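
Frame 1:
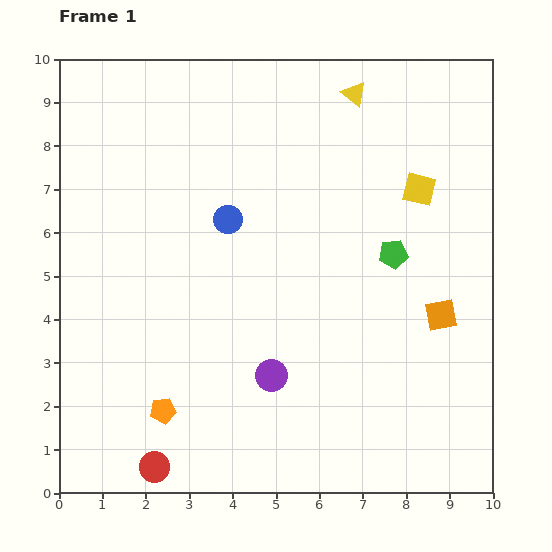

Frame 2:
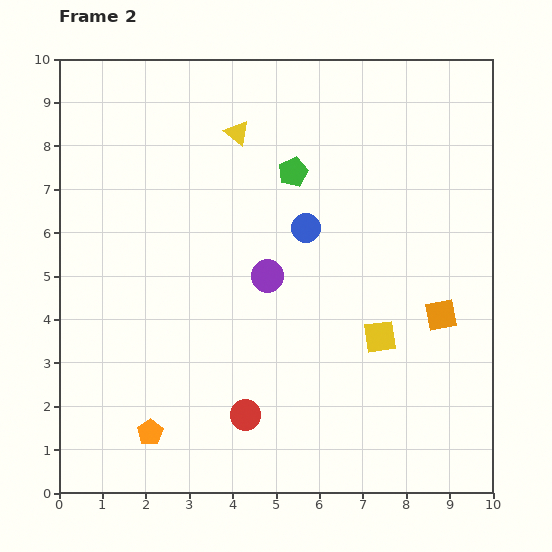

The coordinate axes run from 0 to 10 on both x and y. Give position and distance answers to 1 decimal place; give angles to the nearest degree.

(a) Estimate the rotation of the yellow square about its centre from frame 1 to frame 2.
21° counter-clockwise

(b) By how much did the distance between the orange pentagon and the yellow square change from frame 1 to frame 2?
-2.1

Distance in frame 1: 7.8. Distance in frame 2: 5.7.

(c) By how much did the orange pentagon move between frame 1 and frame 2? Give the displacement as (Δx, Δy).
(-0.3, -0.5)

The orange pentagon was at (2.4, 1.9) in frame 1 and (2.1, 1.4) in frame 2.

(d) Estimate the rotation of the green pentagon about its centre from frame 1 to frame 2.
17° counter-clockwise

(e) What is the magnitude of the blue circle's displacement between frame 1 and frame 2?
1.8

The blue circle moved from (3.9, 6.3) to (5.7, 6.1), a distance of √(1.8² + 0.2²) ≈ 1.8.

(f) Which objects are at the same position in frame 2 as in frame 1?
the orange square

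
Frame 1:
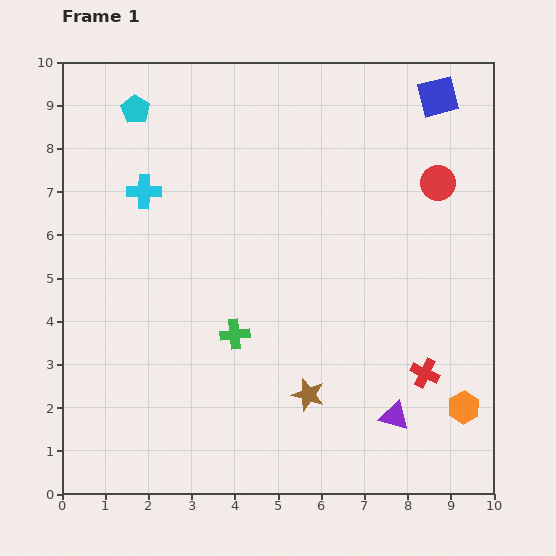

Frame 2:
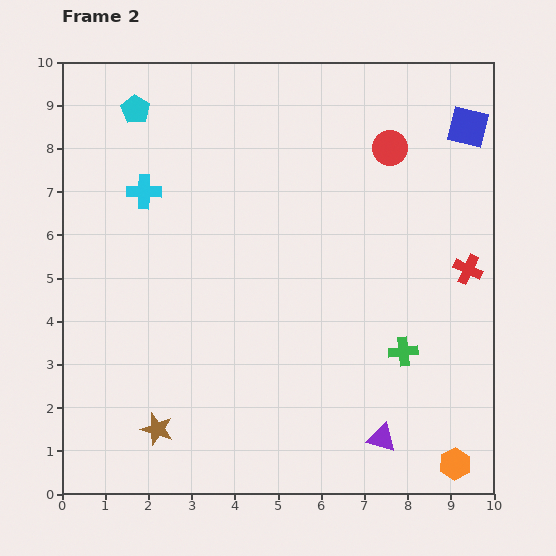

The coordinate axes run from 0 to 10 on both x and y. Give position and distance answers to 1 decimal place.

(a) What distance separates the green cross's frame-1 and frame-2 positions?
3.9

The green cross moved from (4.0, 3.7) to (7.9, 3.3), a distance of √(3.9² + 0.4²) ≈ 3.9.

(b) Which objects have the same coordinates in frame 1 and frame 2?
the cyan cross, the cyan pentagon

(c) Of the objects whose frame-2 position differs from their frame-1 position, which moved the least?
the purple triangle

(moved 0.6)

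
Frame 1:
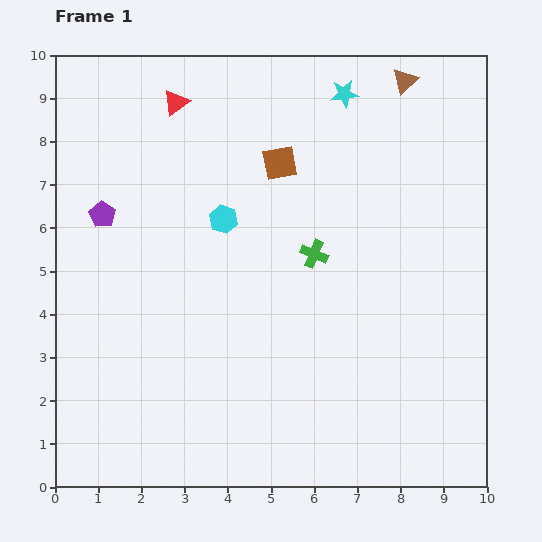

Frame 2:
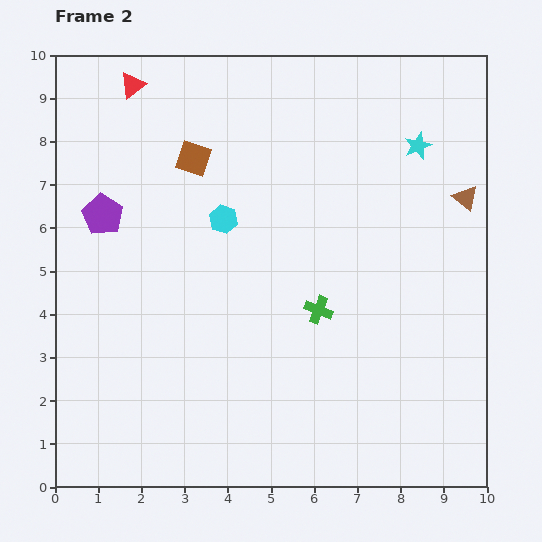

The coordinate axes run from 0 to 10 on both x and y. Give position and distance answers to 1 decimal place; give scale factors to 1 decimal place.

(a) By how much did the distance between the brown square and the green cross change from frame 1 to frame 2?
+2.3

Distance in frame 1: 2.2. Distance in frame 2: 4.5.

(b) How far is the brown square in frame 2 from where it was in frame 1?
2.0

The brown square moved from (5.2, 7.5) to (3.2, 7.6), a distance of √(2.0² + 0.1²) ≈ 2.0.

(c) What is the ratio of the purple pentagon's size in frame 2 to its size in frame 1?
1.6×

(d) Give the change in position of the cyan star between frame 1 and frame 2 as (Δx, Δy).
(1.7, -1.2)

The cyan star was at (6.7, 9.1) in frame 1 and (8.4, 7.9) in frame 2.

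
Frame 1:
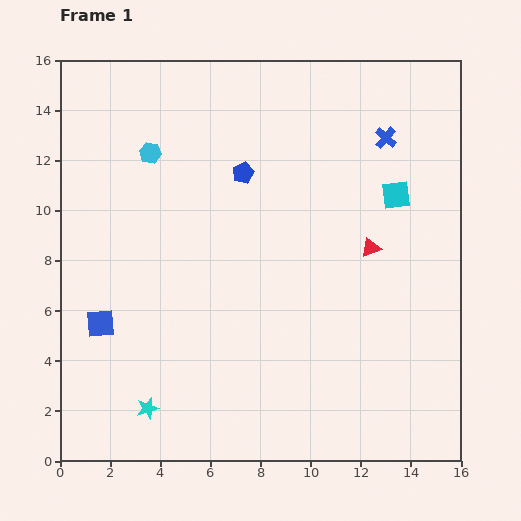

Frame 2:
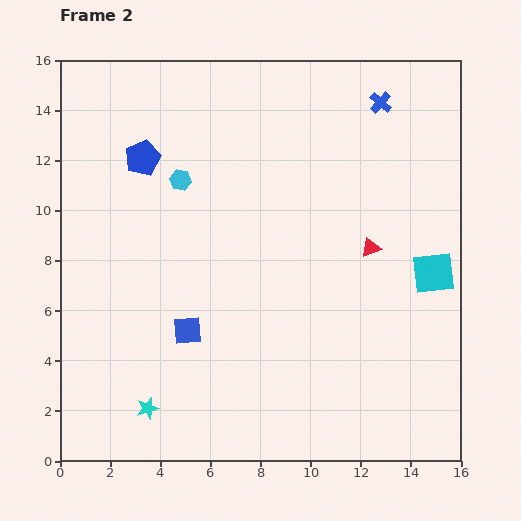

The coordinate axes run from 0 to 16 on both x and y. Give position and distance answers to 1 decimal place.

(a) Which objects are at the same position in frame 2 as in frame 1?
the cyan star, the red triangle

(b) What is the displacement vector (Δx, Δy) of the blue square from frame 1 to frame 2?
(3.5, -0.3)

The blue square was at (1.6, 5.5) in frame 1 and (5.1, 5.2) in frame 2.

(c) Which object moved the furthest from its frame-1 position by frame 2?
the blue pentagon

(moved 4.0; next 3.5)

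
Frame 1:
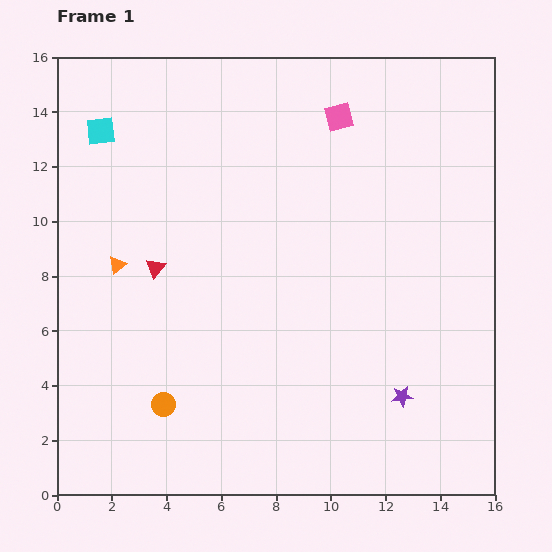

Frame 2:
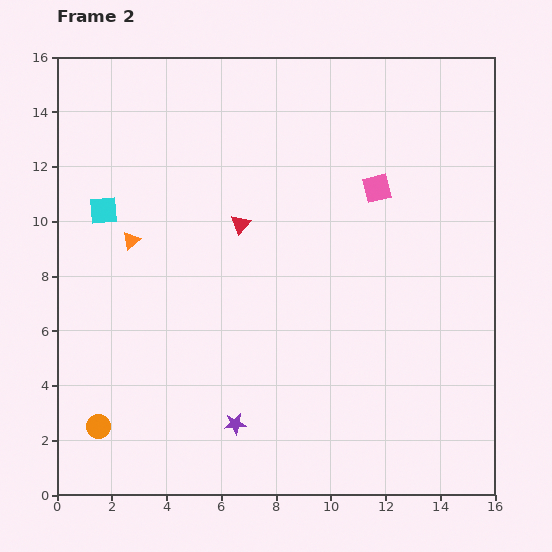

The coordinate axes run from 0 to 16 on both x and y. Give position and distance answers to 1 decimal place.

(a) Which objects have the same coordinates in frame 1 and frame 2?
none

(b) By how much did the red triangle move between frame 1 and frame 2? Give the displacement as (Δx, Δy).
(3.1, 1.6)

The red triangle was at (3.6, 8.3) in frame 1 and (6.7, 9.9) in frame 2.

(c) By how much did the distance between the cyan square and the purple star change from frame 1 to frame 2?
-5.5

Distance in frame 1: 14.7. Distance in frame 2: 9.2.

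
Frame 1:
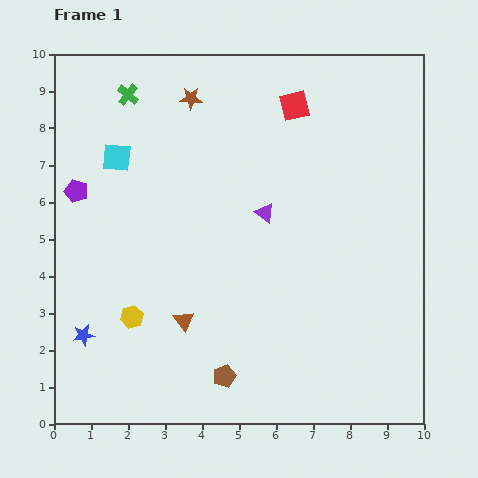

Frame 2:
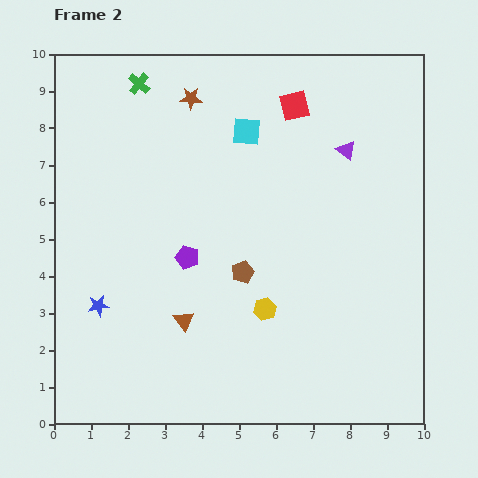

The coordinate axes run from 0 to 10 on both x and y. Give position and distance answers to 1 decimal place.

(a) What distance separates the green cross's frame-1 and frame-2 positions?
0.4

The green cross moved from (2.0, 8.9) to (2.3, 9.2), a distance of √(0.3² + 0.3²) ≈ 0.4.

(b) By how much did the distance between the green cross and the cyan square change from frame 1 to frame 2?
+1.5

Distance in frame 1: 1.7. Distance in frame 2: 3.2.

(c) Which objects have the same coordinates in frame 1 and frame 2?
the brown triangle, the red square, the brown star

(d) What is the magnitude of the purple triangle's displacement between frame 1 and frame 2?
2.8

The purple triangle moved from (5.7, 5.7) to (7.9, 7.4), a distance of √(2.2² + 1.7²) ≈ 2.8.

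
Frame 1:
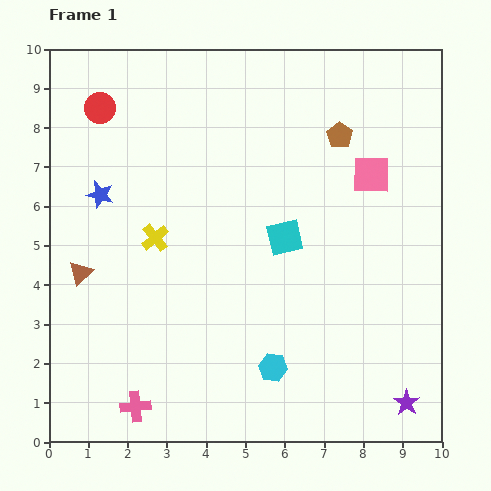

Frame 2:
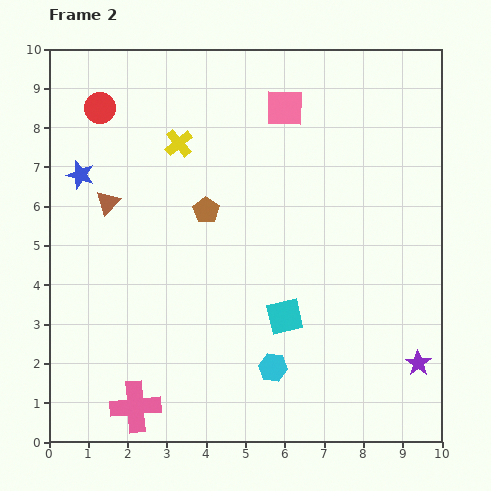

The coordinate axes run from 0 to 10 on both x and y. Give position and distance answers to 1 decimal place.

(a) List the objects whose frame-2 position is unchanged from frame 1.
the red circle, the pink cross, the cyan hexagon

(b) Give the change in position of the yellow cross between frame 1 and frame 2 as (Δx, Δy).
(0.6, 2.4)

The yellow cross was at (2.7, 5.2) in frame 1 and (3.3, 7.6) in frame 2.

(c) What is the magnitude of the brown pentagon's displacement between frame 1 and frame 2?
3.9

The brown pentagon moved from (7.4, 7.8) to (4.0, 5.9), a distance of √(3.4² + 1.9²) ≈ 3.9.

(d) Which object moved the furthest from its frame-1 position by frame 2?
the brown pentagon

(moved 3.9; next 2.8)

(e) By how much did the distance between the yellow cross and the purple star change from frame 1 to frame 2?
+0.6

Distance in frame 1: 7.7. Distance in frame 2: 8.3.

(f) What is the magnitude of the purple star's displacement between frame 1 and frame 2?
1.0

The purple star moved from (9.1, 1.0) to (9.4, 2.0), a distance of √(0.3² + 1.0²) ≈ 1.0.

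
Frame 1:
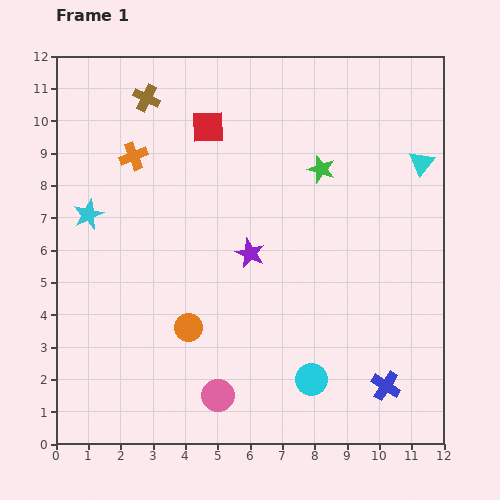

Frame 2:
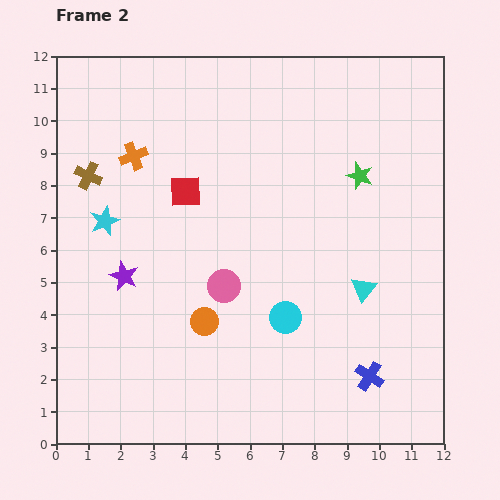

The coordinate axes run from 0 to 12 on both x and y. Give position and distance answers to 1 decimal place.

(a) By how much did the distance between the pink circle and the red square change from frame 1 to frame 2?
-5.2

Distance in frame 1: 8.3. Distance in frame 2: 3.1.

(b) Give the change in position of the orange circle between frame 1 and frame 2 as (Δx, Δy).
(0.5, 0.2)

The orange circle was at (4.1, 3.6) in frame 1 and (4.6, 3.8) in frame 2.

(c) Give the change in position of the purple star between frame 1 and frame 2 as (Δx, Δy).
(-3.9, -0.7)

The purple star was at (6.0, 5.9) in frame 1 and (2.1, 5.2) in frame 2.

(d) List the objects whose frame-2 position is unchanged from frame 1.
the orange cross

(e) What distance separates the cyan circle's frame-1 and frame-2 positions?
2.1

The cyan circle moved from (7.9, 2.0) to (7.1, 3.9), a distance of √(0.8² + 1.9²) ≈ 2.1.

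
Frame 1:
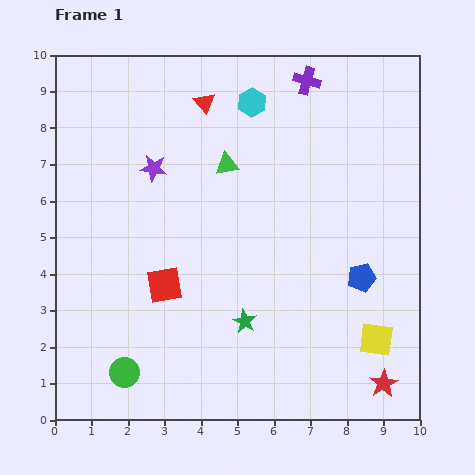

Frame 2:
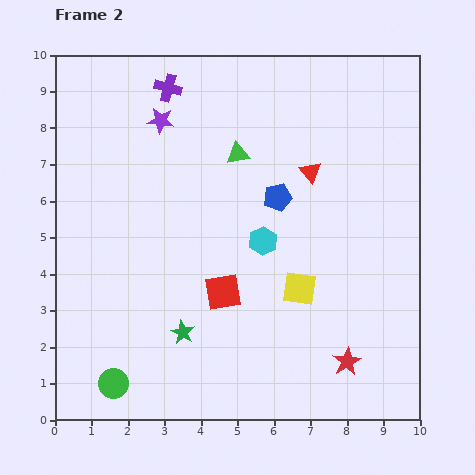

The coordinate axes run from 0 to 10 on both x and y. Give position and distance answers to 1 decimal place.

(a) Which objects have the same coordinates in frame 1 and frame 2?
none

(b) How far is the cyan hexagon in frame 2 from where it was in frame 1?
3.8

The cyan hexagon moved from (5.4, 8.7) to (5.7, 4.9), a distance of √(0.3² + 3.8²) ≈ 3.8.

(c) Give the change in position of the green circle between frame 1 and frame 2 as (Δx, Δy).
(-0.3, -0.3)

The green circle was at (1.9, 1.3) in frame 1 and (1.6, 1.0) in frame 2.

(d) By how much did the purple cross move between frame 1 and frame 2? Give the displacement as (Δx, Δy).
(-3.8, -0.2)

The purple cross was at (6.9, 9.3) in frame 1 and (3.1, 9.1) in frame 2.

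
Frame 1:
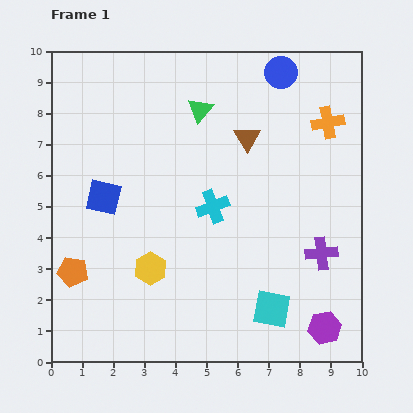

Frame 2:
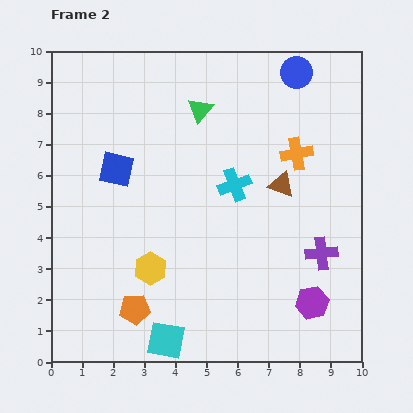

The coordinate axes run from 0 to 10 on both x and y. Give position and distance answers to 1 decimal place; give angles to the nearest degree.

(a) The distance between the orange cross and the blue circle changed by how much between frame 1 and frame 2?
+0.4

Distance in frame 1: 2.2. Distance in frame 2: 2.6.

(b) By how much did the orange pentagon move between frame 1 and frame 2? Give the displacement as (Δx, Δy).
(2.0, -1.2)

The orange pentagon was at (0.7, 2.9) in frame 1 and (2.7, 1.7) in frame 2.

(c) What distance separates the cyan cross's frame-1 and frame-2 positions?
1.0

The cyan cross moved from (5.2, 5.0) to (5.9, 5.7), a distance of √(0.7² + 0.7²) ≈ 1.0.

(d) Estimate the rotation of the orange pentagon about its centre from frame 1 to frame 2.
16° counter-clockwise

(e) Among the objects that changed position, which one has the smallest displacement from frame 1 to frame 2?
the blue circle

(moved 0.5)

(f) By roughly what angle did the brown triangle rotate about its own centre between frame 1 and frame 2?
40° counter-clockwise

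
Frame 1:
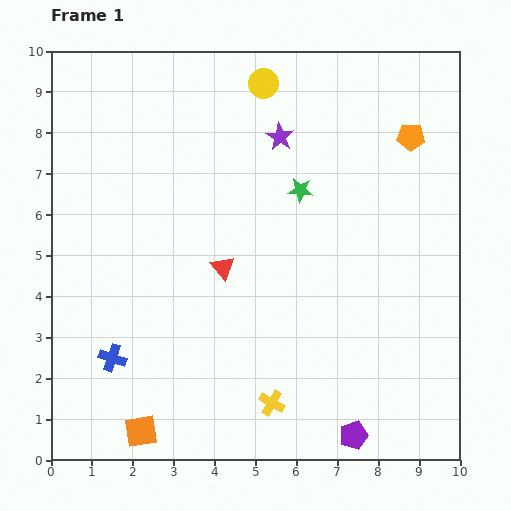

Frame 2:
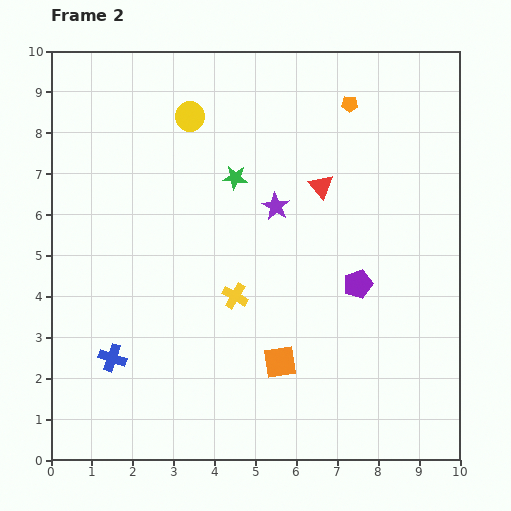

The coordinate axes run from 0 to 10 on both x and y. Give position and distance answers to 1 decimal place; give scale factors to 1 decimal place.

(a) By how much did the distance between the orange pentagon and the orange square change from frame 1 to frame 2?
-3.3

Distance in frame 1: 9.8. Distance in frame 2: 6.5.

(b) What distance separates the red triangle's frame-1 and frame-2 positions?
3.1

The red triangle moved from (4.2, 4.7) to (6.6, 6.7), a distance of √(2.4² + 2.0²) ≈ 3.1.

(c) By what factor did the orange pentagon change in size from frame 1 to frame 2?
0.6×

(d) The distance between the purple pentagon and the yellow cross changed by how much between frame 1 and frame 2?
+0.8

Distance in frame 1: 2.2. Distance in frame 2: 3.0.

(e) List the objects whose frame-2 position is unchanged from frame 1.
the blue cross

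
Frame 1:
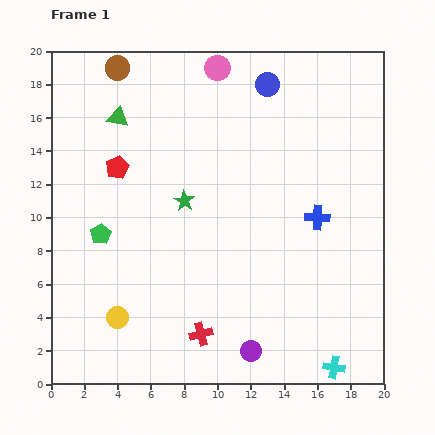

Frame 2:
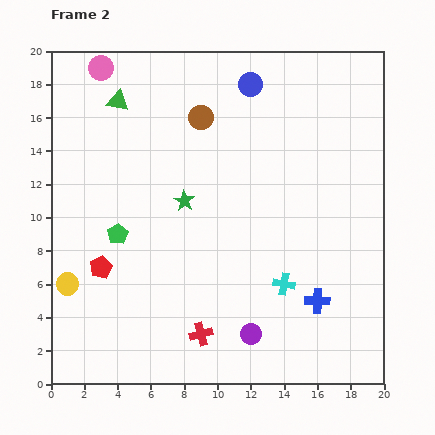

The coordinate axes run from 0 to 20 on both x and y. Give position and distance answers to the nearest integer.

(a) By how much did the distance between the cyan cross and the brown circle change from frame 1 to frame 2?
-11

Distance in frame 1: 22. Distance in frame 2: 11.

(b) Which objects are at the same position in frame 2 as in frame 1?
the red cross, the green star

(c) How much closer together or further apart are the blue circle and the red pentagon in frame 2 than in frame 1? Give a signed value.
+4

Distance in frame 1: 10. Distance in frame 2: 14.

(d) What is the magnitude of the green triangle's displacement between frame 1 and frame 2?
1

The green triangle moved from (4, 16) to (4, 17), a distance of √(0² + 1²) ≈ 1.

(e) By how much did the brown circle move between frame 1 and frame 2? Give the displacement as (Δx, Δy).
(5, -3)

The brown circle was at (4, 19) in frame 1 and (9, 16) in frame 2.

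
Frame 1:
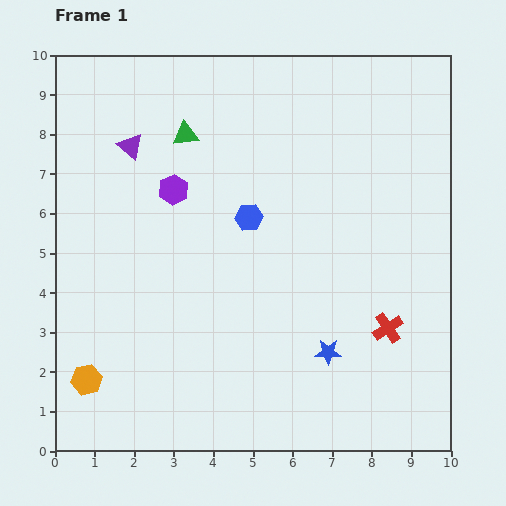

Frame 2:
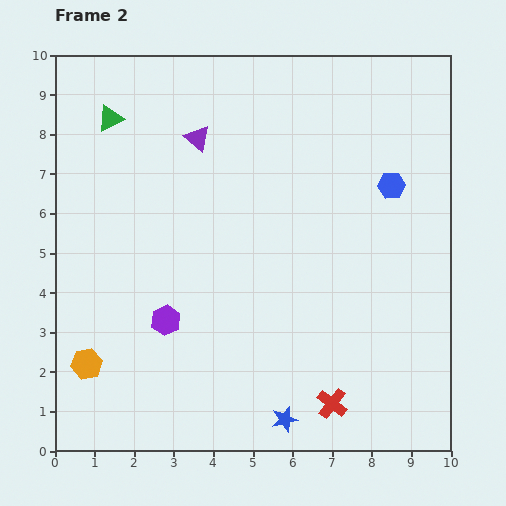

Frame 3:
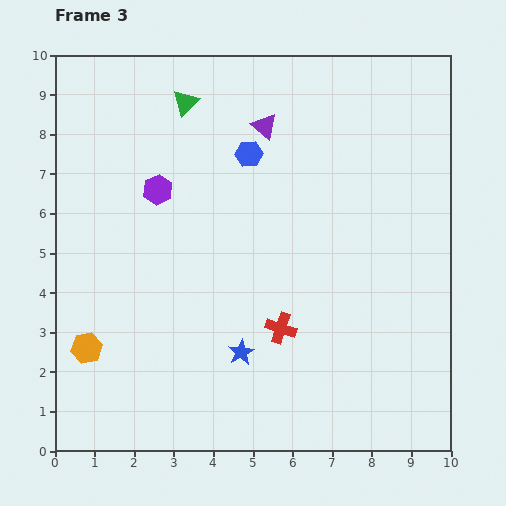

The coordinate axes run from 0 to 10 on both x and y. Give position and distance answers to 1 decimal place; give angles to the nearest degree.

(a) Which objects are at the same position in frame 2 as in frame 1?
none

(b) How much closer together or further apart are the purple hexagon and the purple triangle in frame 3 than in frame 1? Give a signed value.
+1.5

Distance in frame 1: 1.6. Distance in frame 3: 3.1.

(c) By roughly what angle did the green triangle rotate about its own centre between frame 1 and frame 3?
39° counter-clockwise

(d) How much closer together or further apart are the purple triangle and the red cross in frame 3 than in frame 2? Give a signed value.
-2.4

Distance in frame 2: 7.5. Distance in frame 3: 5.1.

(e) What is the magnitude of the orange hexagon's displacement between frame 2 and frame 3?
0.4

The orange hexagon moved from (0.8, 2.2) to (0.8, 2.6), a distance of √(0.0² + 0.4²) ≈ 0.4.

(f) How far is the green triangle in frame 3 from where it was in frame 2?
1.9

The green triangle moved from (1.4, 8.4) to (3.3, 8.8), a distance of √(1.9² + 0.4²) ≈ 1.9.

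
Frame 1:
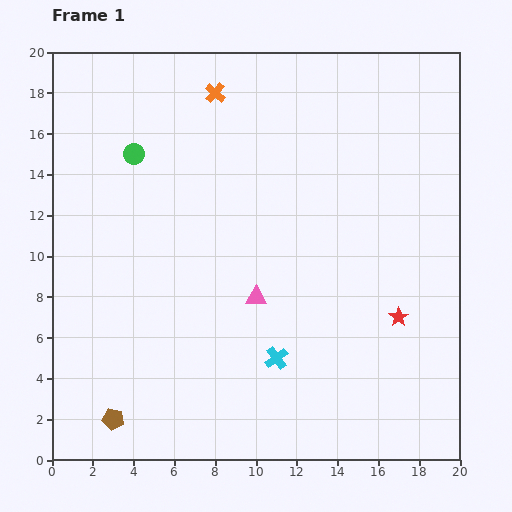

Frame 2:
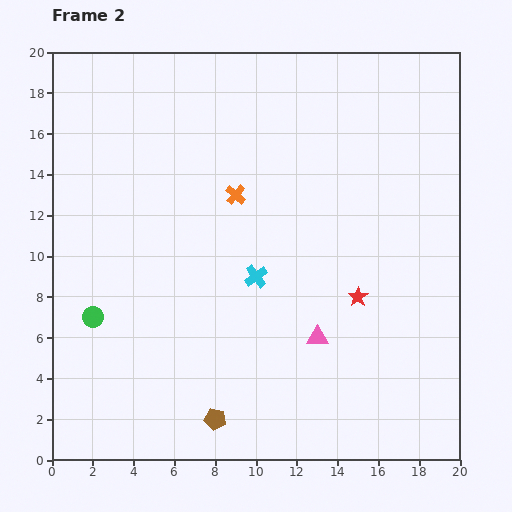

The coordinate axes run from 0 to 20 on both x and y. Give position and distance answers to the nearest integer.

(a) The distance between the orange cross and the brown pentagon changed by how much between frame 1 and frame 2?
-6

Distance in frame 1: 17. Distance in frame 2: 11.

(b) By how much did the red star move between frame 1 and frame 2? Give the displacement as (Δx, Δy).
(-2, 1)

The red star was at (17, 7) in frame 1 and (15, 8) in frame 2.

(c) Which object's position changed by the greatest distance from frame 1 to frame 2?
the green circle

(moved 8; next 5)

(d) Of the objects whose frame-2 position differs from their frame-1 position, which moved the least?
the red star

(moved 2)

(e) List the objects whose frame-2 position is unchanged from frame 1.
none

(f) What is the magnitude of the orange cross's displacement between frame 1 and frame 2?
5

The orange cross moved from (8, 18) to (9, 13), a distance of √(1² + 5²) ≈ 5.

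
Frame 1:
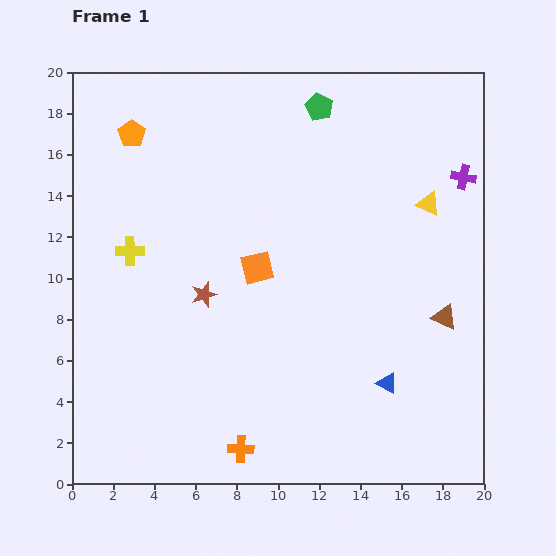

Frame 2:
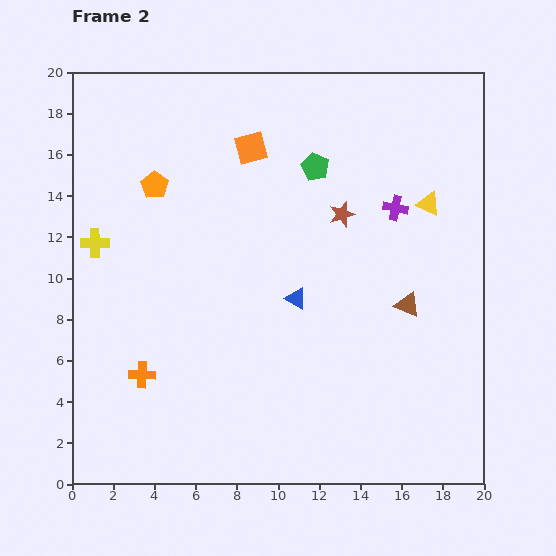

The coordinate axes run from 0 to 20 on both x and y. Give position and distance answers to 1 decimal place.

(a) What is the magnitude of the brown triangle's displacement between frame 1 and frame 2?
1.9

The brown triangle moved from (18.1, 8.1) to (16.3, 8.7), a distance of √(1.8² + 0.6²) ≈ 1.9.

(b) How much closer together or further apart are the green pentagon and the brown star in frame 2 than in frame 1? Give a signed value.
-8.1

Distance in frame 1: 10.7. Distance in frame 2: 2.6.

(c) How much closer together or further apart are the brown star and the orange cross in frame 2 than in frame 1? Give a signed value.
+4.7

Distance in frame 1: 7.7. Distance in frame 2: 12.4.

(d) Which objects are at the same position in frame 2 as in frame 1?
the yellow triangle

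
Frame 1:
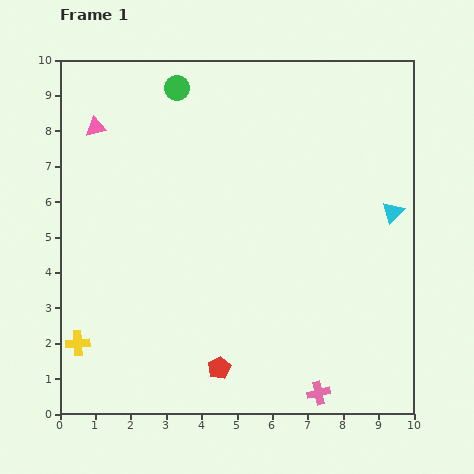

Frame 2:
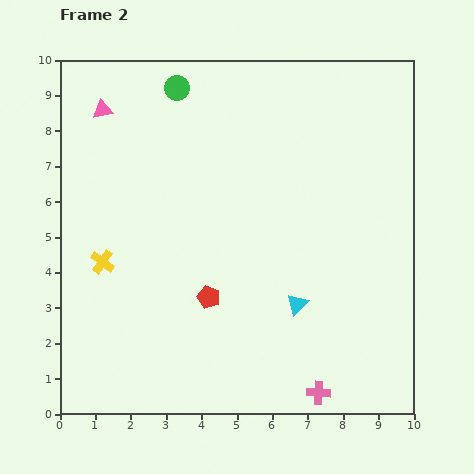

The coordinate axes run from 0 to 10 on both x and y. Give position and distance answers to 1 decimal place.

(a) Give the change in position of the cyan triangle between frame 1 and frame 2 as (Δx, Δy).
(-2.7, -2.6)

The cyan triangle was at (9.4, 5.7) in frame 1 and (6.7, 3.1) in frame 2.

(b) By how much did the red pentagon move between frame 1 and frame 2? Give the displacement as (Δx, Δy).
(-0.3, 2.0)

The red pentagon was at (4.5, 1.3) in frame 1 and (4.2, 3.3) in frame 2.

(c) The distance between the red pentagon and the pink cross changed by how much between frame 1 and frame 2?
+1.2

Distance in frame 1: 2.9. Distance in frame 2: 4.1.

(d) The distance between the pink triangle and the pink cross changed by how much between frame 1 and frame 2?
+0.3

Distance in frame 1: 9.8. Distance in frame 2: 10.1.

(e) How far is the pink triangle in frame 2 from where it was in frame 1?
0.5

The pink triangle moved from (1.0, 8.1) to (1.2, 8.6), a distance of √(0.2² + 0.5²) ≈ 0.5.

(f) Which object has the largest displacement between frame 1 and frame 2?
the cyan triangle

(moved 3.7; next 2.4)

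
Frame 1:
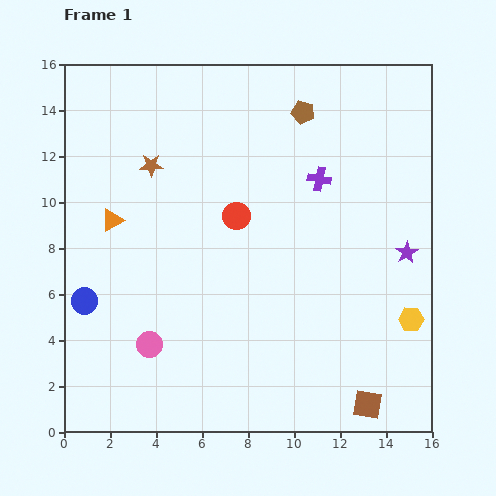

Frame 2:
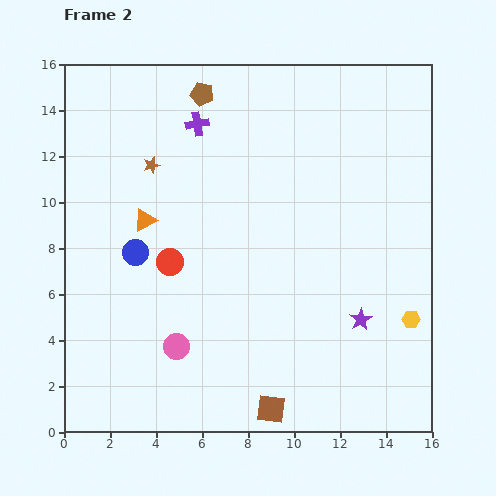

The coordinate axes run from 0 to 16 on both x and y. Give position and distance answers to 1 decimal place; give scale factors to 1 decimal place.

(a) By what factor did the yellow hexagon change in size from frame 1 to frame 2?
0.7×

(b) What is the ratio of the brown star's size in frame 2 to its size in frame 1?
0.7×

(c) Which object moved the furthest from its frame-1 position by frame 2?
the purple cross

(moved 5.8; next 4.5)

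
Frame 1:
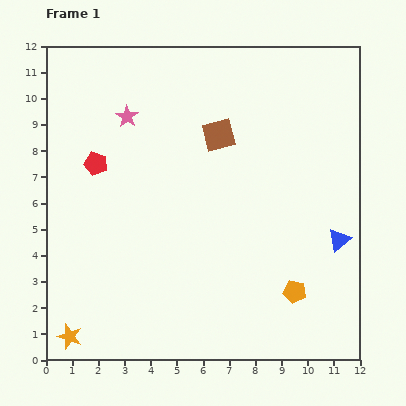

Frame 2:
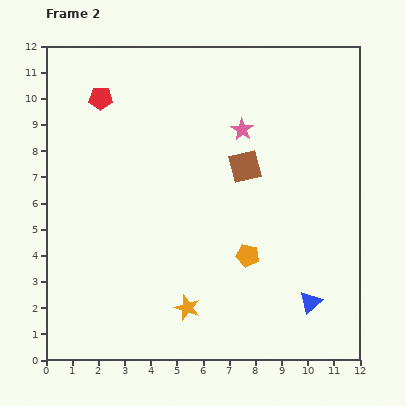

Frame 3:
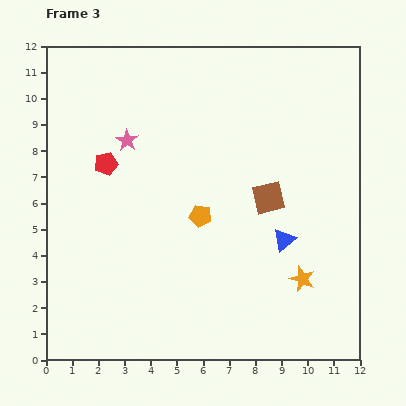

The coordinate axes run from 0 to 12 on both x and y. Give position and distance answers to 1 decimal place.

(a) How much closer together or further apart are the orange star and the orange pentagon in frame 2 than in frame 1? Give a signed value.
-5.8

Distance in frame 1: 8.8. Distance in frame 2: 3.0.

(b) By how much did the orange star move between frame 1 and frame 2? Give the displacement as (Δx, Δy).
(4.5, 1.1)

The orange star was at (0.9, 0.9) in frame 1 and (5.4, 2.0) in frame 2.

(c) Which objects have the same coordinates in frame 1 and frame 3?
none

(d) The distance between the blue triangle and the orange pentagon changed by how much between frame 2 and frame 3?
+0.3

Distance in frame 2: 3.0. Distance in frame 3: 3.3.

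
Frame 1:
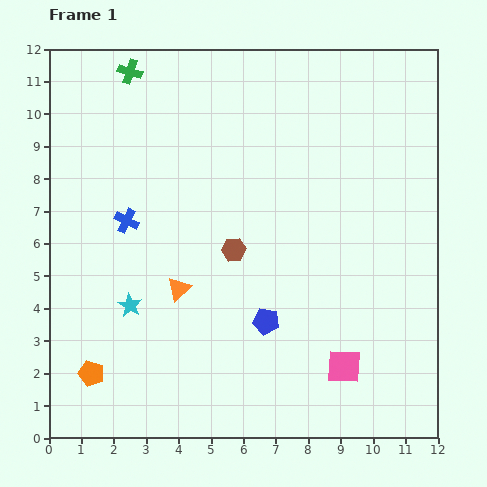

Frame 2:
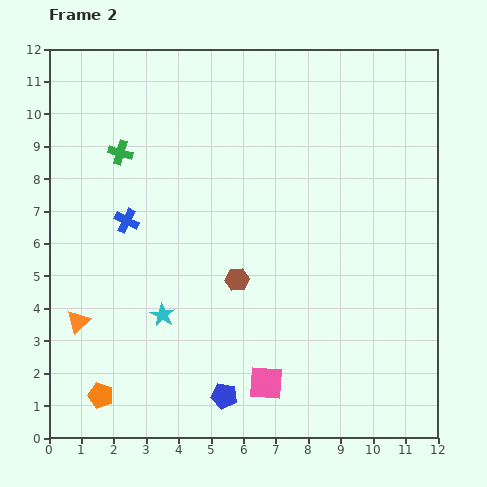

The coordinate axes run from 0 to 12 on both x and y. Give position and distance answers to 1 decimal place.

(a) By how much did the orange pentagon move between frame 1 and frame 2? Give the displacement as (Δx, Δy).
(0.3, -0.7)

The orange pentagon was at (1.3, 2.0) in frame 1 and (1.6, 1.3) in frame 2.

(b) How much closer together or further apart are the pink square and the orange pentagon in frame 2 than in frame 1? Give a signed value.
-2.7

Distance in frame 1: 7.8. Distance in frame 2: 5.1.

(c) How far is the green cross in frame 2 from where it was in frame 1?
2.5

The green cross moved from (2.5, 11.3) to (2.2, 8.8), a distance of √(0.3² + 2.5²) ≈ 2.5.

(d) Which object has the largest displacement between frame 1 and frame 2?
the orange triangle

(moved 3.3; next 2.6)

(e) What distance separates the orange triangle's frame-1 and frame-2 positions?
3.3

The orange triangle moved from (4.0, 4.6) to (0.9, 3.6), a distance of √(3.1² + 1.0²) ≈ 3.3.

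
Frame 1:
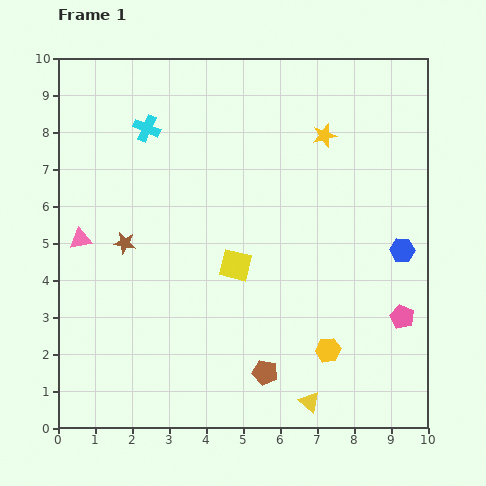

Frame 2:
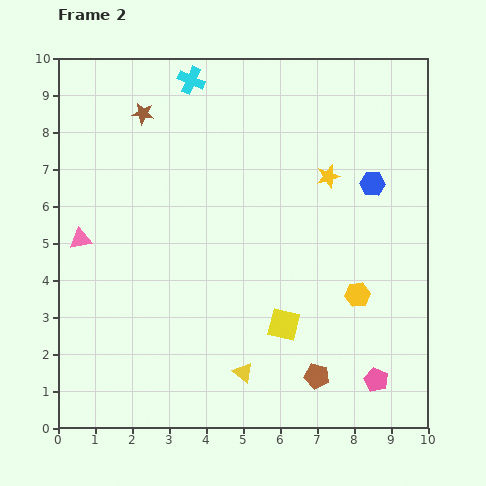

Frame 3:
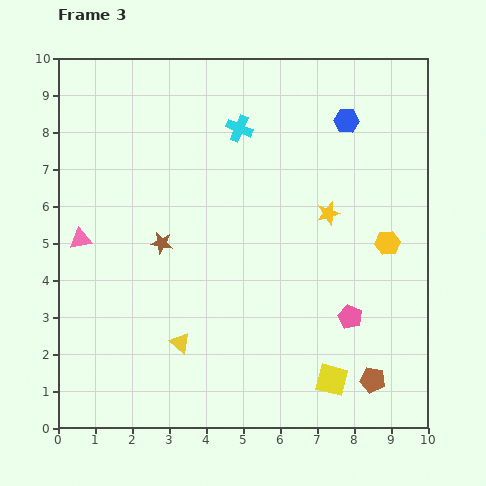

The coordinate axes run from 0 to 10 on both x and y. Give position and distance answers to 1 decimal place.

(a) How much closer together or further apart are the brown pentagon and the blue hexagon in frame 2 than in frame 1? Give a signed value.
+0.4

Distance in frame 1: 5.0. Distance in frame 2: 5.4.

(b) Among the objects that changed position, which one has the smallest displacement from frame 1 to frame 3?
the brown star

(moved 1.0)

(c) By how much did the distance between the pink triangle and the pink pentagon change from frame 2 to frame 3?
-1.3

Distance in frame 2: 8.9. Distance in frame 3: 7.6.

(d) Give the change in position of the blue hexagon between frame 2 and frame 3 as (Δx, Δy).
(-0.7, 1.7)

The blue hexagon was at (8.5, 6.6) in frame 2 and (7.8, 8.3) in frame 3.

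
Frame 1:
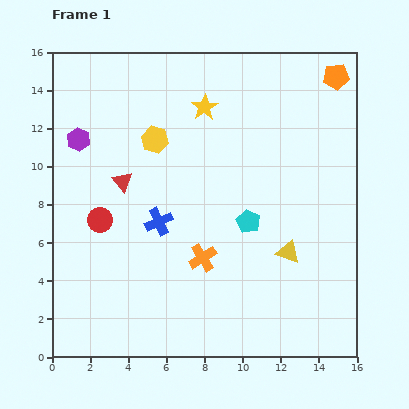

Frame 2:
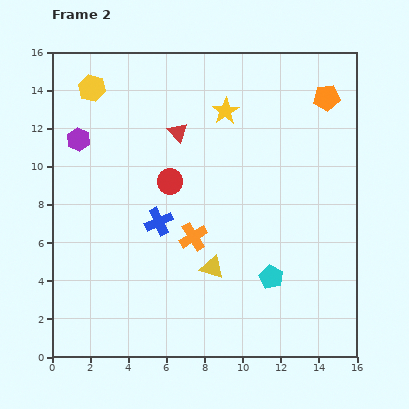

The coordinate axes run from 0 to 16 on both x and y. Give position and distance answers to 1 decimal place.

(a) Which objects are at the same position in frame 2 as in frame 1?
the blue cross, the purple hexagon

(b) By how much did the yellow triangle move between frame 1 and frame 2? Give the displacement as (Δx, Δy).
(-4.0, -0.8)

The yellow triangle was at (12.4, 5.5) in frame 1 and (8.4, 4.7) in frame 2.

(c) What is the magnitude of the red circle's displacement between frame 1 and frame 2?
4.2

The red circle moved from (2.5, 7.2) to (6.2, 9.2), a distance of √(3.7² + 2.0²) ≈ 4.2.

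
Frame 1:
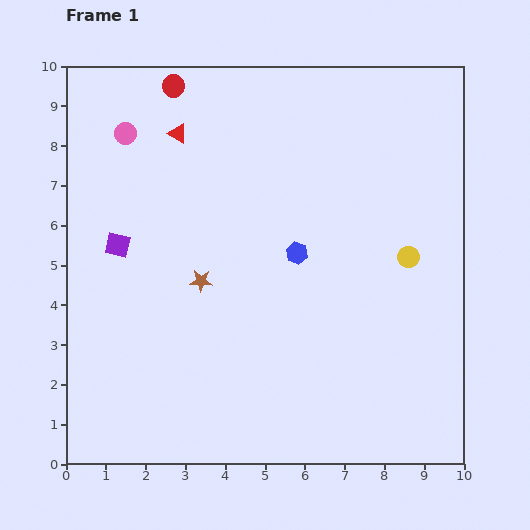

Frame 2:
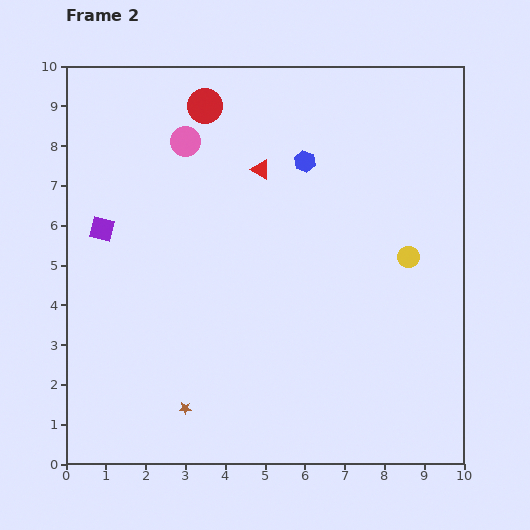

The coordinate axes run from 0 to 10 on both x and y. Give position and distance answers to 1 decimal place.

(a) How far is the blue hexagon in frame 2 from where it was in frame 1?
2.3

The blue hexagon moved from (5.8, 5.3) to (6.0, 7.6), a distance of √(0.2² + 2.3²) ≈ 2.3.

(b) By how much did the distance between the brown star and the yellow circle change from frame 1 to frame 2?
+1.6

Distance in frame 1: 5.2. Distance in frame 2: 6.8.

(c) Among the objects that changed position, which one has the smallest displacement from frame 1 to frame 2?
the purple square

(moved 0.6)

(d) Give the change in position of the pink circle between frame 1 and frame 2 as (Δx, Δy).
(1.5, -0.2)

The pink circle was at (1.5, 8.3) in frame 1 and (3.0, 8.1) in frame 2.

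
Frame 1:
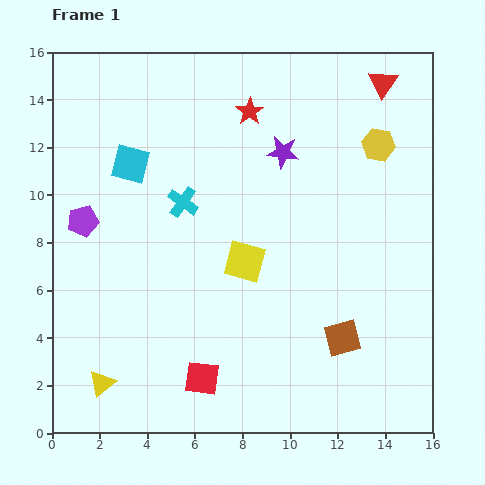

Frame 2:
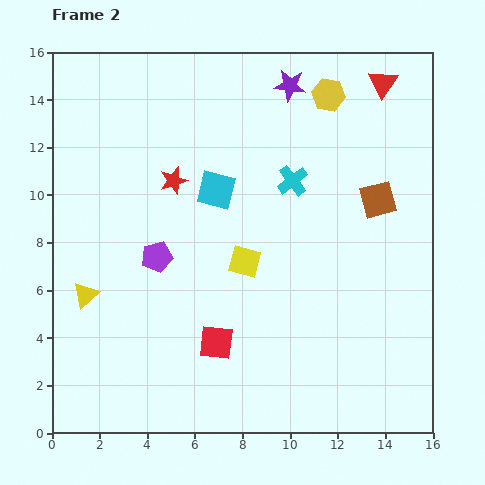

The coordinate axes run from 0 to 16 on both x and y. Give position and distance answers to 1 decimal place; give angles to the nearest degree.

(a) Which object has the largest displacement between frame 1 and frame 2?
the brown square

(moved 6.0; next 4.7)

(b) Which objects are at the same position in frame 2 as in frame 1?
the yellow square, the red triangle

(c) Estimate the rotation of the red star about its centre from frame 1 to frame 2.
17° clockwise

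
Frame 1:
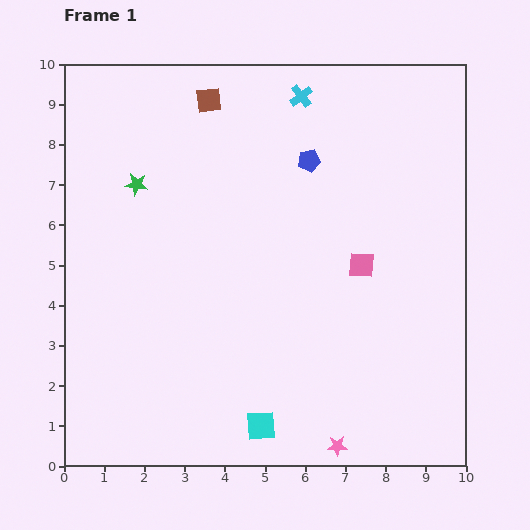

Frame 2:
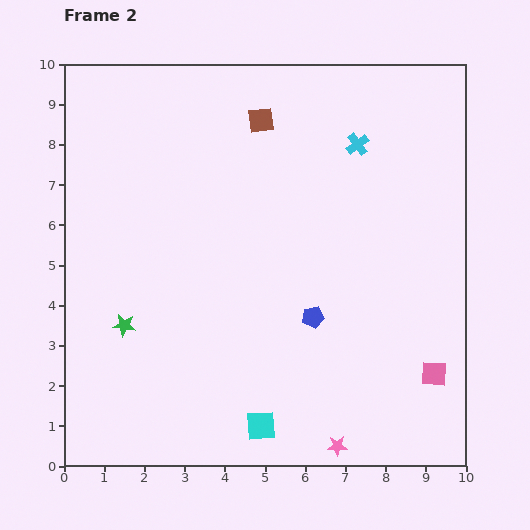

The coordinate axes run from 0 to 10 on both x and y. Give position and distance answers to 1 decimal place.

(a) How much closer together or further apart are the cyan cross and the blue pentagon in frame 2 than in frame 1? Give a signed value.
+2.8

Distance in frame 1: 1.6. Distance in frame 2: 4.4.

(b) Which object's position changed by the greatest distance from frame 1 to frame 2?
the blue pentagon

(moved 3.9; next 3.5)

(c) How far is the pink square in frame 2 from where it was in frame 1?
3.2

The pink square moved from (7.4, 5.0) to (9.2, 2.3), a distance of √(1.8² + 2.7²) ≈ 3.2.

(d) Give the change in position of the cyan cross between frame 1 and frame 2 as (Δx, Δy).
(1.4, -1.2)

The cyan cross was at (5.9, 9.2) in frame 1 and (7.3, 8.0) in frame 2.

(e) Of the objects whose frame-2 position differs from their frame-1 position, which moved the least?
the brown square

(moved 1.4)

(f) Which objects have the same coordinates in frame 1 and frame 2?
the cyan square, the pink star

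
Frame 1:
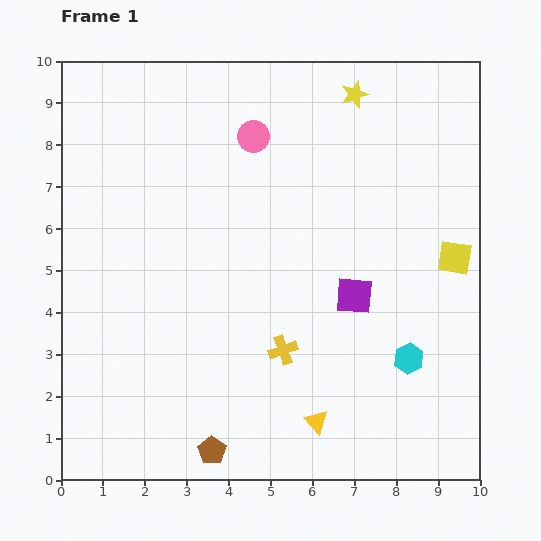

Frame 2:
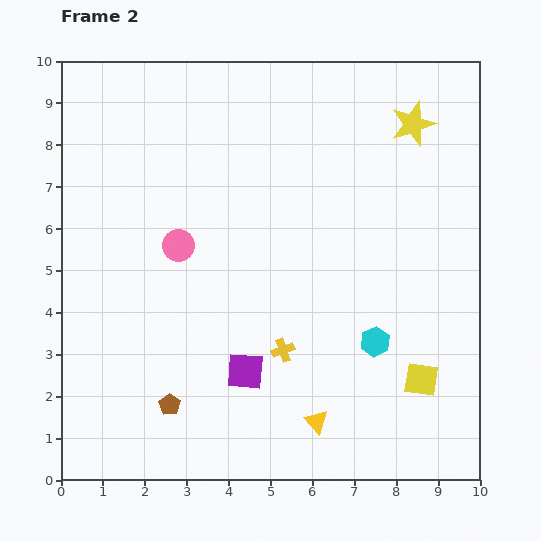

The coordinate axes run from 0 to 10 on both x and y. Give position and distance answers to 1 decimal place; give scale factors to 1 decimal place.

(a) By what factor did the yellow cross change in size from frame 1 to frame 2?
0.8×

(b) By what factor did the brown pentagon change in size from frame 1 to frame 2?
0.8×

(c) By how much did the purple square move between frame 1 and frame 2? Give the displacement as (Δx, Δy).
(-2.6, -1.8)

The purple square was at (7.0, 4.4) in frame 1 and (4.4, 2.6) in frame 2.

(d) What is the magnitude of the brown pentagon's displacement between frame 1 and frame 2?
1.5

The brown pentagon moved from (3.6, 0.7) to (2.6, 1.8), a distance of √(1.0² + 1.1²) ≈ 1.5.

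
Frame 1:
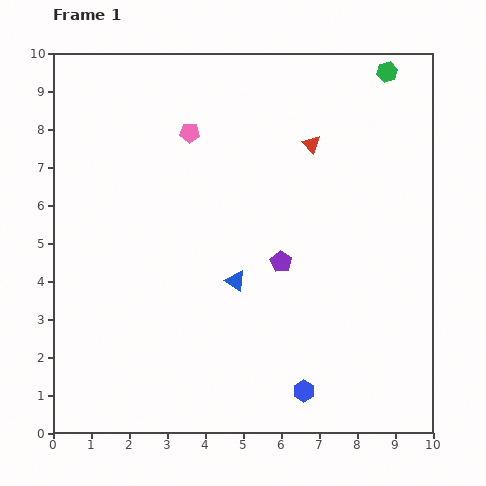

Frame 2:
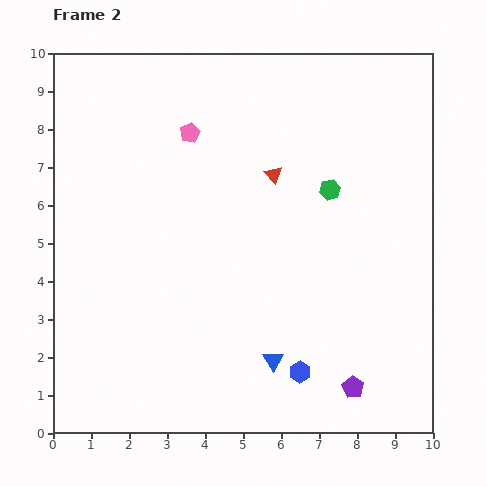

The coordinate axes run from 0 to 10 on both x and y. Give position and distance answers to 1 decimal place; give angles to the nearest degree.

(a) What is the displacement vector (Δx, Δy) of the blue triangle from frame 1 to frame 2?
(1.0, -2.1)

The blue triangle was at (4.8, 4.0) in frame 1 and (5.8, 1.9) in frame 2.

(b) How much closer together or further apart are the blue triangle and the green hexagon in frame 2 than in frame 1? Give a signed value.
-2.1

Distance in frame 1: 6.8. Distance in frame 2: 4.7.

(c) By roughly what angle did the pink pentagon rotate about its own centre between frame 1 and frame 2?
26° counter-clockwise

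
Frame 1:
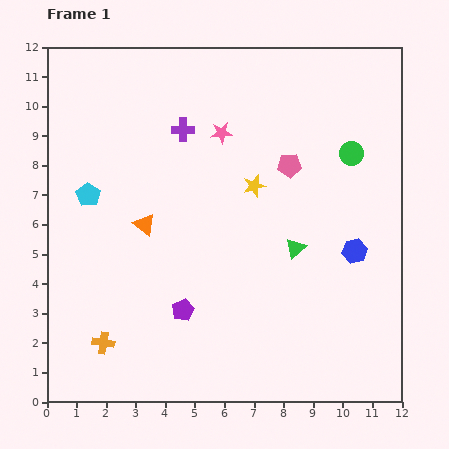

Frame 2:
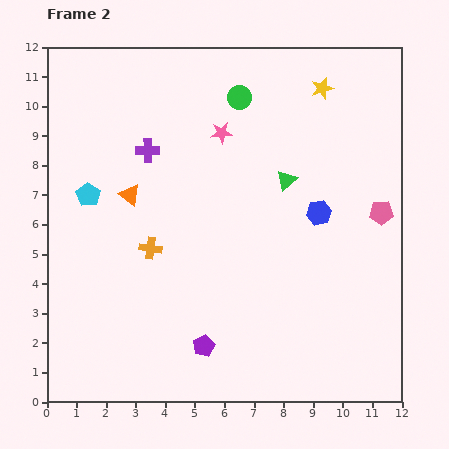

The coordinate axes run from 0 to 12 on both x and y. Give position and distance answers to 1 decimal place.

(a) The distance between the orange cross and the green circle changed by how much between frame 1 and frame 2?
-4.7

Distance in frame 1: 10.6. Distance in frame 2: 5.9.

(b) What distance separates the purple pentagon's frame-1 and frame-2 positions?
1.4

The purple pentagon moved from (4.6, 3.1) to (5.3, 1.9), a distance of √(0.7² + 1.2²) ≈ 1.4.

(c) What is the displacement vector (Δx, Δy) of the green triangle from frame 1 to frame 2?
(-0.3, 2.3)

The green triangle was at (8.4, 5.2) in frame 1 and (8.1, 7.5) in frame 2.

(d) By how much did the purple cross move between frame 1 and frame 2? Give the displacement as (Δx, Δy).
(-1.2, -0.7)

The purple cross was at (4.6, 9.2) in frame 1 and (3.4, 8.5) in frame 2.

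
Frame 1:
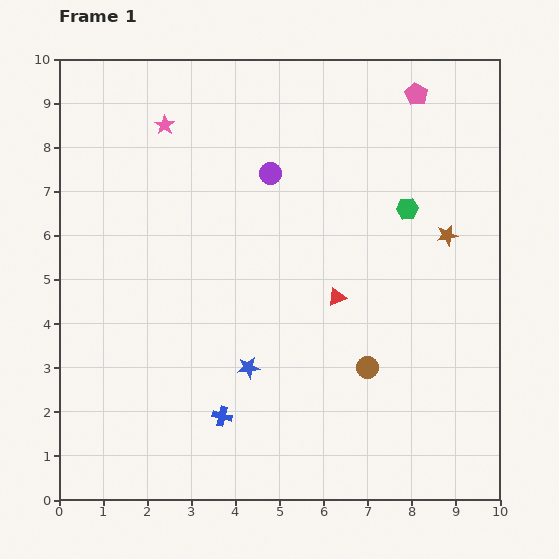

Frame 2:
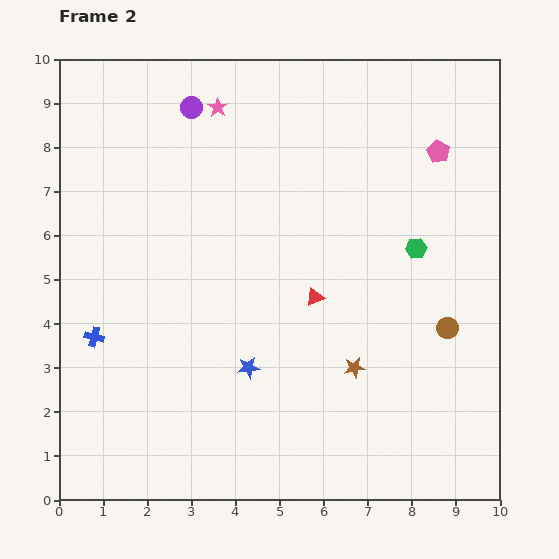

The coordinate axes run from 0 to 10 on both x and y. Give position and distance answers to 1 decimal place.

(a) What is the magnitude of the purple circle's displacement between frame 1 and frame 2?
2.3

The purple circle moved from (4.8, 7.4) to (3.0, 8.9), a distance of √(1.8² + 1.5²) ≈ 2.3.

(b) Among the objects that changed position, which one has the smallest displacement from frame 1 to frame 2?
the red triangle

(moved 0.5)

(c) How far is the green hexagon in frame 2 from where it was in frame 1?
0.9

The green hexagon moved from (7.9, 6.6) to (8.1, 5.7), a distance of √(0.2² + 0.9²) ≈ 0.9.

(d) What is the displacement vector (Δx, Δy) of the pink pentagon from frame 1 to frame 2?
(0.5, -1.3)

The pink pentagon was at (8.1, 9.2) in frame 1 and (8.6, 7.9) in frame 2.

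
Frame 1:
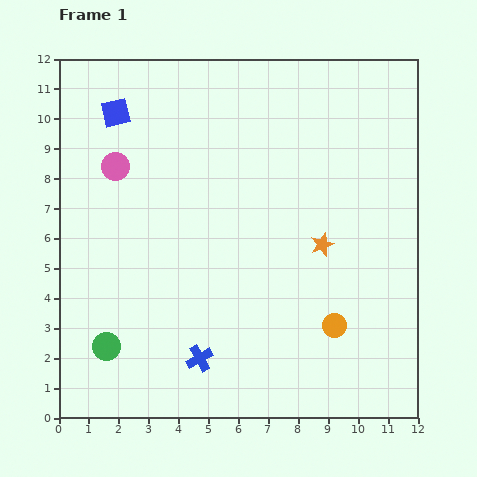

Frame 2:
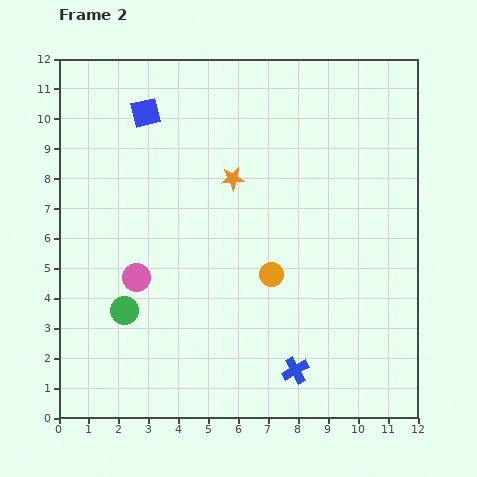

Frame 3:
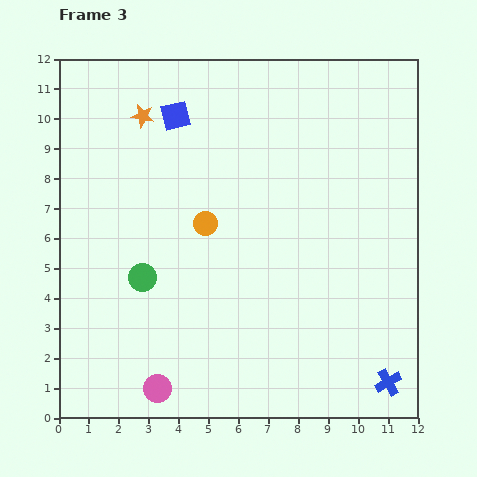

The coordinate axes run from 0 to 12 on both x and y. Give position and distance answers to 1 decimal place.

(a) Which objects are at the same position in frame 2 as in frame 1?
none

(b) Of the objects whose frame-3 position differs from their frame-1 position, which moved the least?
the blue square

(moved 2.0)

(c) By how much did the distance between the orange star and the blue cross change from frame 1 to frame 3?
+6.5

Distance in frame 1: 5.6. Distance in frame 3: 12.1.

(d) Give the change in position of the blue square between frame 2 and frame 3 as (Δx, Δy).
(1.0, -0.1)

The blue square was at (2.9, 10.2) in frame 2 and (3.9, 10.1) in frame 3.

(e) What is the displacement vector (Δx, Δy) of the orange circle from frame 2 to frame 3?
(-2.2, 1.7)

The orange circle was at (7.1, 4.8) in frame 2 and (4.9, 6.5) in frame 3.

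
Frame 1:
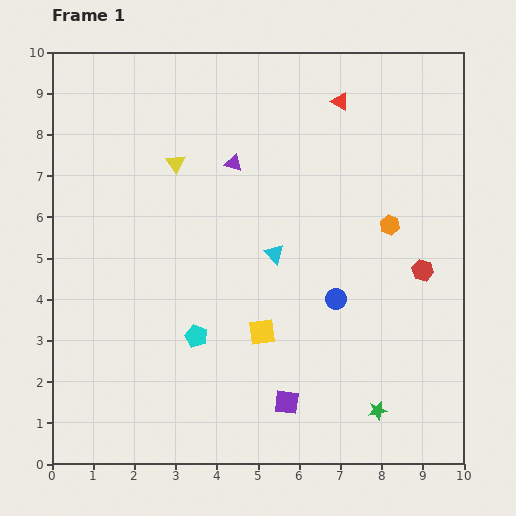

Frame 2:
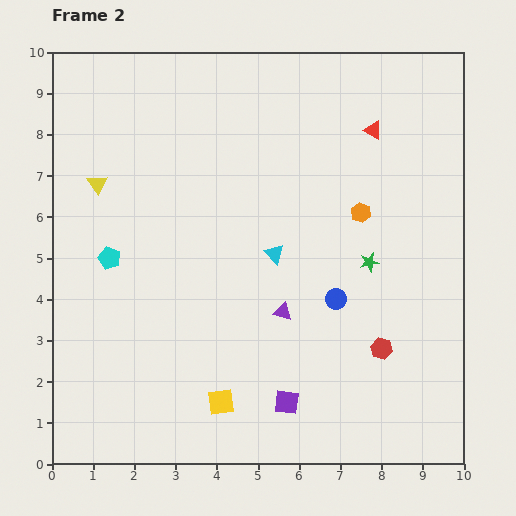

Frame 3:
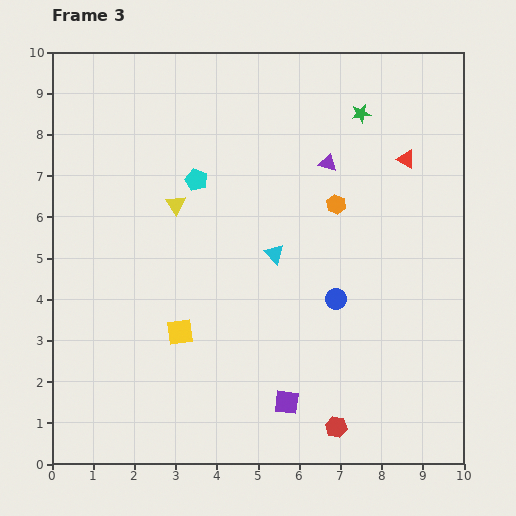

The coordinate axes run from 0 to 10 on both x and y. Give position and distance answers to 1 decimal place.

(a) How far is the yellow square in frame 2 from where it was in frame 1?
2.0

The yellow square moved from (5.1, 3.2) to (4.1, 1.5), a distance of √(1.0² + 1.7²) ≈ 2.0.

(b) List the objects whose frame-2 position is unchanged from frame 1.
the cyan triangle, the blue circle, the purple square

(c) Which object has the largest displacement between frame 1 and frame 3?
the green star

(moved 7.2; next 4.3)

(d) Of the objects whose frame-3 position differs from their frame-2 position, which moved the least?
the orange hexagon

(moved 0.6)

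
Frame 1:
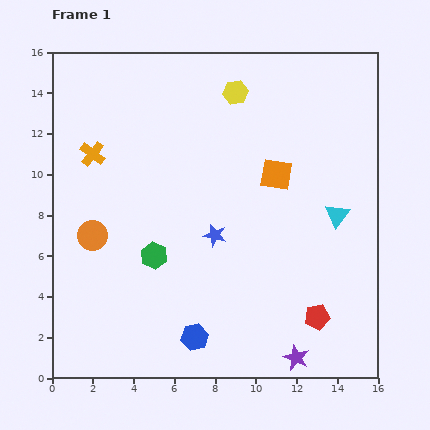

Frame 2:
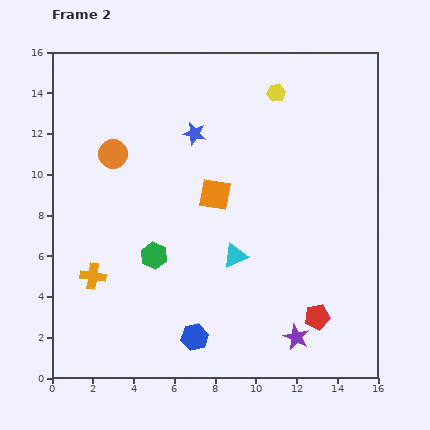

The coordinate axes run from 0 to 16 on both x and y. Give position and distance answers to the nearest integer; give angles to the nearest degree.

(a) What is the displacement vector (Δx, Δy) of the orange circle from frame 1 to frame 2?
(1, 4)

The orange circle was at (2, 7) in frame 1 and (3, 11) in frame 2.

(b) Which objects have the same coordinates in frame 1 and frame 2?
the green hexagon, the red pentagon, the blue hexagon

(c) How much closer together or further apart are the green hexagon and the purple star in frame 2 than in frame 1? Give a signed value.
-1

Distance in frame 1: 9. Distance in frame 2: 8.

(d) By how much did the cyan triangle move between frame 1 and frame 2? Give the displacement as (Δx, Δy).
(-5, -2)

The cyan triangle was at (14, 8) in frame 1 and (9, 6) in frame 2.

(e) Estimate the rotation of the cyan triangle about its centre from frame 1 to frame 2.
30° clockwise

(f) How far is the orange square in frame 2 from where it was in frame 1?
3

The orange square moved from (11, 10) to (8, 9), a distance of √(3² + 1²) ≈ 3.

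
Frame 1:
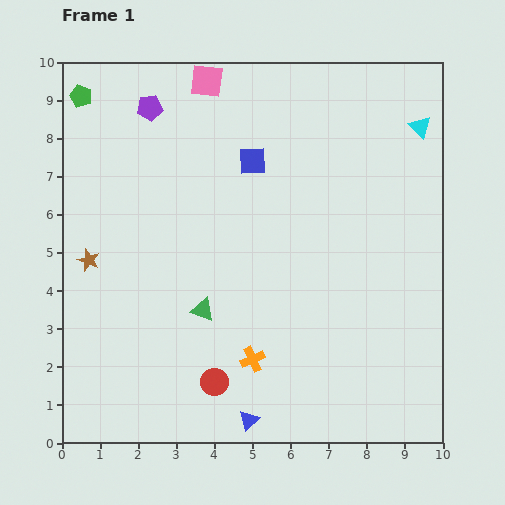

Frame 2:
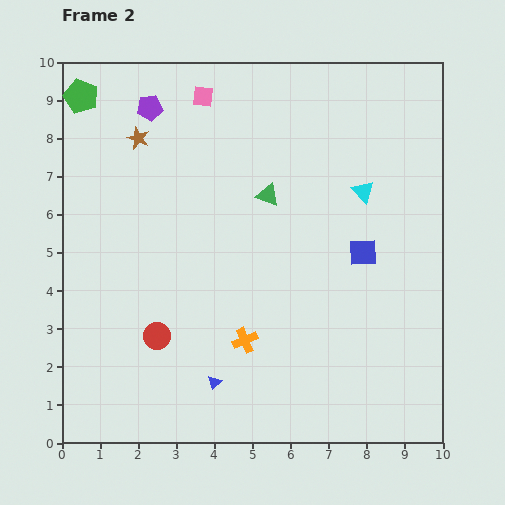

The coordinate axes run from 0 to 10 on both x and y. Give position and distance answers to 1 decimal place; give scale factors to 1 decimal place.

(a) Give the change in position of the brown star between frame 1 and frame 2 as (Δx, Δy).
(1.3, 3.2)

The brown star was at (0.7, 4.8) in frame 1 and (2.0, 8.0) in frame 2.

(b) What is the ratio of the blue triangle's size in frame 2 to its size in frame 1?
0.6×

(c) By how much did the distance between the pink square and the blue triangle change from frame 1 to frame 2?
-1.5

Distance in frame 1: 9.0. Distance in frame 2: 7.5.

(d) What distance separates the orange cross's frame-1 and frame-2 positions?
0.5

The orange cross moved from (5.0, 2.2) to (4.8, 2.7), a distance of √(0.2² + 0.5²) ≈ 0.5.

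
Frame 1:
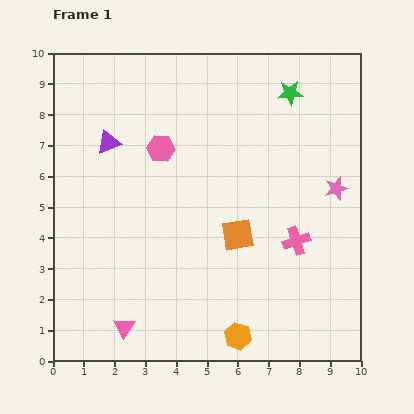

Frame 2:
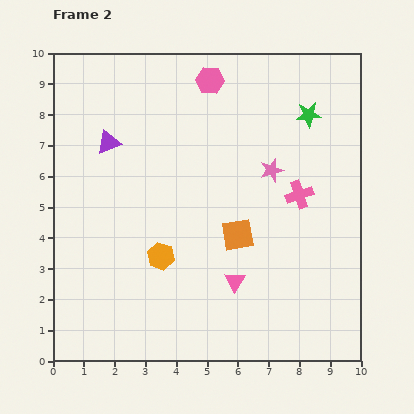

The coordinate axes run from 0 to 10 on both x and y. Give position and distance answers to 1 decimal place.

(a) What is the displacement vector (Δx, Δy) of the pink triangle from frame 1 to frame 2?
(3.6, 1.5)

The pink triangle was at (2.3, 1.1) in frame 1 and (5.9, 2.6) in frame 2.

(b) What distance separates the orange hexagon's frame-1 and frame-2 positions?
3.6

The orange hexagon moved from (6.0, 0.8) to (3.5, 3.4), a distance of √(2.5² + 2.6²) ≈ 3.6.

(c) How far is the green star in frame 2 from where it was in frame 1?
0.9

The green star moved from (7.7, 8.7) to (8.3, 8.0), a distance of √(0.6² + 0.7²) ≈ 0.9.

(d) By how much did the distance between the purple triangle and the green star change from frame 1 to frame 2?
+0.5

Distance in frame 1: 6.1. Distance in frame 2: 6.6.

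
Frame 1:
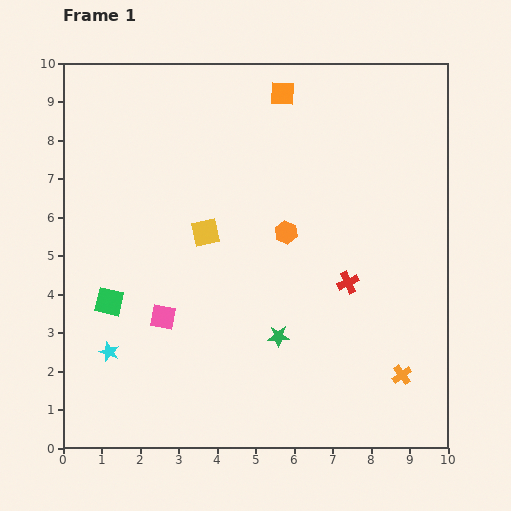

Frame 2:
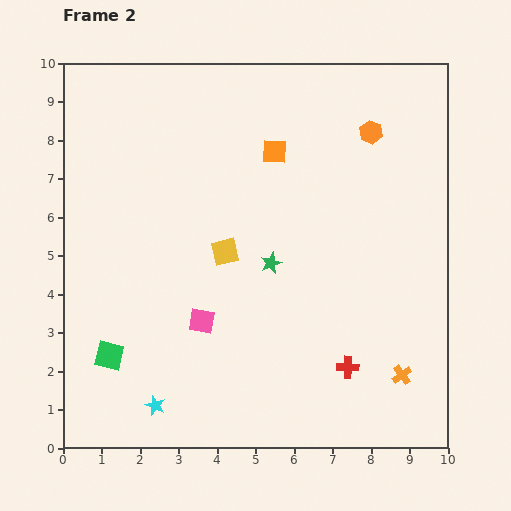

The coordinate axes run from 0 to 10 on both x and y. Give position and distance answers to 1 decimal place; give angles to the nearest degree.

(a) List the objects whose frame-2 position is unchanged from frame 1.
the orange cross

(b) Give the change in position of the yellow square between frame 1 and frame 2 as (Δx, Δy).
(0.5, -0.5)

The yellow square was at (3.7, 5.6) in frame 1 and (4.2, 5.1) in frame 2.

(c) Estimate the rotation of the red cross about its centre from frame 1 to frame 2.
26° clockwise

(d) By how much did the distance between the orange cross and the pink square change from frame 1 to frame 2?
-1.0

Distance in frame 1: 6.4. Distance in frame 2: 5.4.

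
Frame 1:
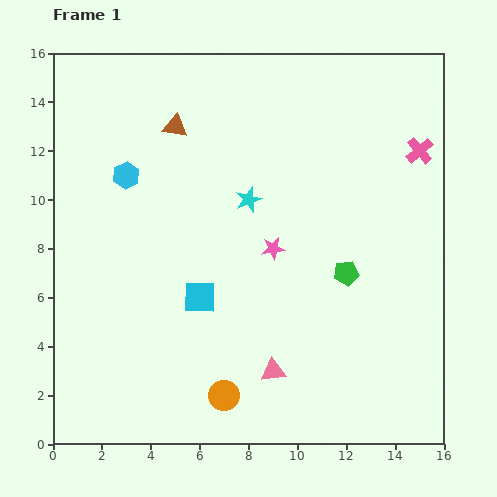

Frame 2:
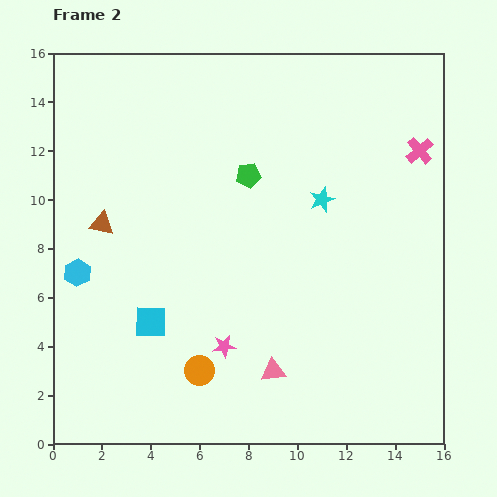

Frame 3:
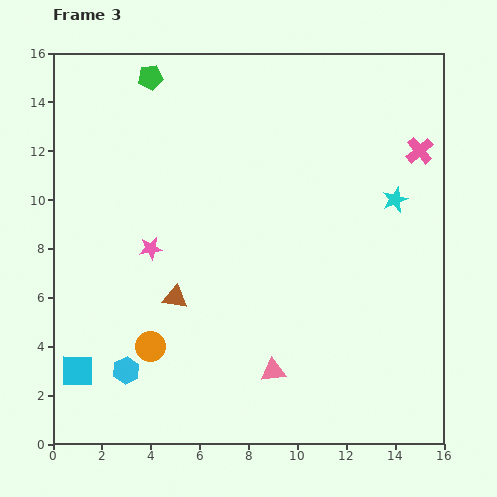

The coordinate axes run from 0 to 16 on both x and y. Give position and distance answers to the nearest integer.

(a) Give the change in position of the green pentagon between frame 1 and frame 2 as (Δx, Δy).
(-4, 4)

The green pentagon was at (12, 7) in frame 1 and (8, 11) in frame 2.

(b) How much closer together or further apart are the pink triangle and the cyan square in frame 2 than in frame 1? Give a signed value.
+1

Distance in frame 1: 4. Distance in frame 2: 5.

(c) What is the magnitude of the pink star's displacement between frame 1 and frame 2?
4

The pink star moved from (9, 8) to (7, 4), a distance of √(2² + 4²) ≈ 4.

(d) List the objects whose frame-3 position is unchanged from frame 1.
the pink cross, the pink triangle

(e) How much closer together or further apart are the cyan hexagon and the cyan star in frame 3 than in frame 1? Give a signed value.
+8

Distance in frame 1: 5. Distance in frame 3: 13.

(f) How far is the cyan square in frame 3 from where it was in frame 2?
4

The cyan square moved from (4, 5) to (1, 3), a distance of √(3² + 2²) ≈ 4.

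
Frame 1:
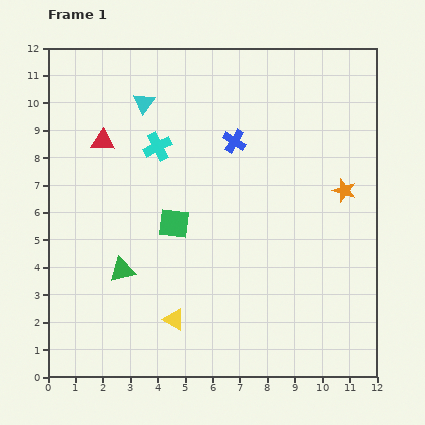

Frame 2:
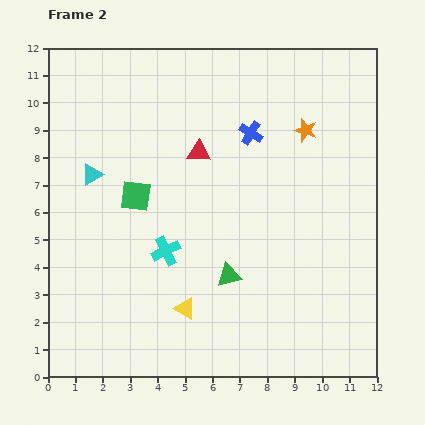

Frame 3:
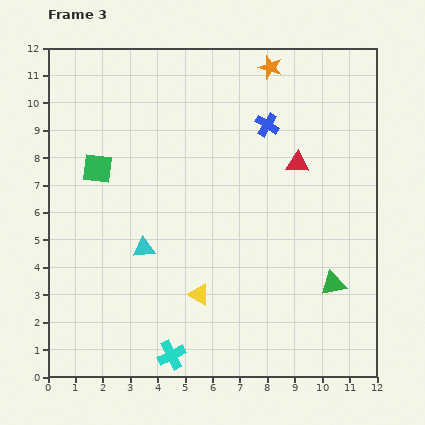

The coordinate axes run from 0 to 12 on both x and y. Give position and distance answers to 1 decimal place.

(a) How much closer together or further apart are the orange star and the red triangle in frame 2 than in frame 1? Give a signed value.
-5.0

Distance in frame 1: 9.0. Distance in frame 2: 4.0.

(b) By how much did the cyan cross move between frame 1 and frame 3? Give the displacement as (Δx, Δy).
(0.5, -7.6)

The cyan cross was at (4.0, 8.4) in frame 1 and (4.5, 0.8) in frame 3.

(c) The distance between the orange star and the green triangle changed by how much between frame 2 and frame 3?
+2.2

Distance in frame 2: 6.0. Distance in frame 3: 8.2.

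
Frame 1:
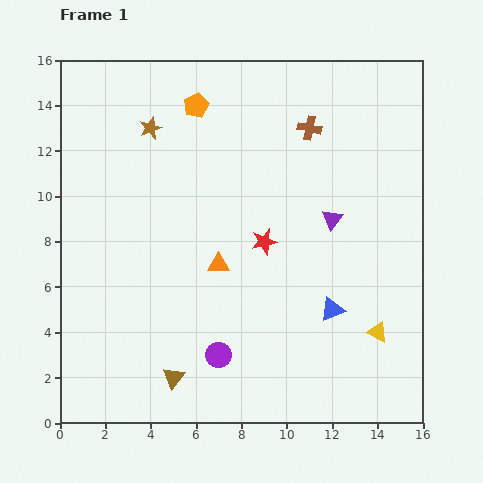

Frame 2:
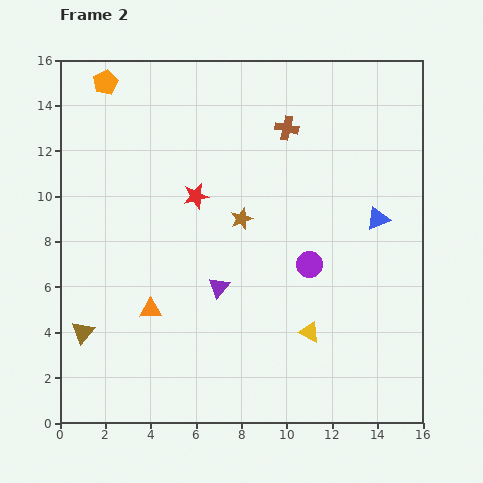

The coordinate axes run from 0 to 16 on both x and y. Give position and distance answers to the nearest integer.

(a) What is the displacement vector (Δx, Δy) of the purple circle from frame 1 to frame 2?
(4, 4)

The purple circle was at (7, 3) in frame 1 and (11, 7) in frame 2.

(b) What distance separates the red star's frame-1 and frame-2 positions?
4

The red star moved from (9, 8) to (6, 10), a distance of √(3² + 2²) ≈ 4.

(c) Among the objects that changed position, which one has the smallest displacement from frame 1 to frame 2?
the brown cross

(moved 1)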